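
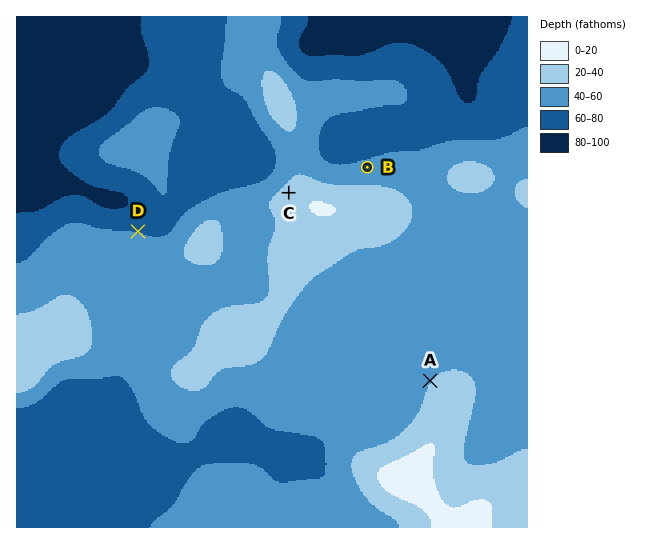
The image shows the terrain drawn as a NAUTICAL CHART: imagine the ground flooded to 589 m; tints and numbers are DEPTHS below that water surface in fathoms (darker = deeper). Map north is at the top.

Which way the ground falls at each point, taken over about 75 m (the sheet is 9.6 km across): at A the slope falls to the NW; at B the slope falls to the N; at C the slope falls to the NW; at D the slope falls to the N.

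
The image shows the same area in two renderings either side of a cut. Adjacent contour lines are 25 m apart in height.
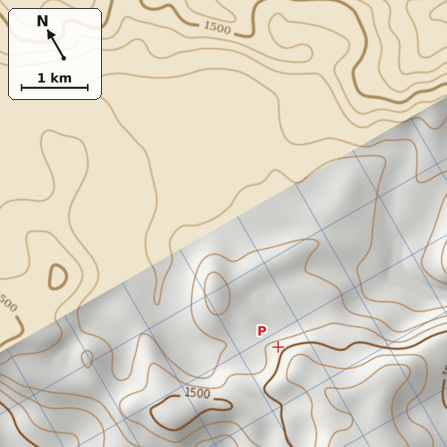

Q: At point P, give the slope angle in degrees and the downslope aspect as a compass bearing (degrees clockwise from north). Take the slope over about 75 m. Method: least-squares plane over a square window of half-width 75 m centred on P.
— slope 7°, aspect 352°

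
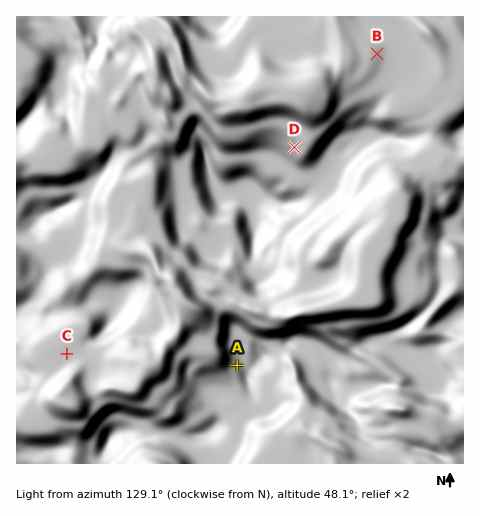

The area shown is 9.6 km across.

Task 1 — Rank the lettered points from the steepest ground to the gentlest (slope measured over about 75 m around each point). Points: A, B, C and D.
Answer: D A B C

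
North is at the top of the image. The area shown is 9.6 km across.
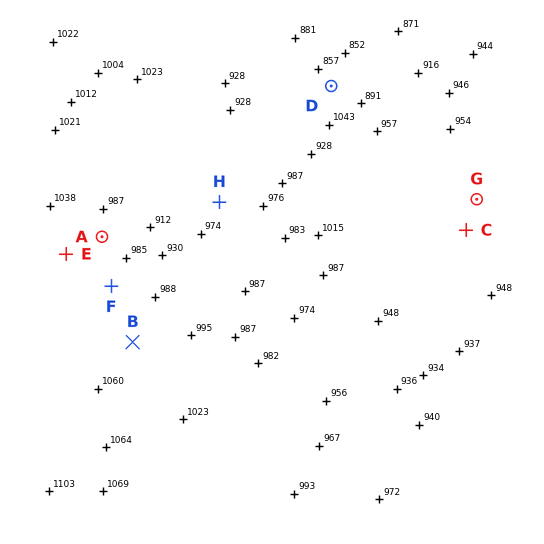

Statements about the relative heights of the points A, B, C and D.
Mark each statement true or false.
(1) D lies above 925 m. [false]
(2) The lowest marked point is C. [false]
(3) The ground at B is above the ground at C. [true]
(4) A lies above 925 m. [true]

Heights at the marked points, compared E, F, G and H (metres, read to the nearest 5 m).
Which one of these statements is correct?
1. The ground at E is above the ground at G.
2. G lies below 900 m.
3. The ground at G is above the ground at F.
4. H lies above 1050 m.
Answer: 1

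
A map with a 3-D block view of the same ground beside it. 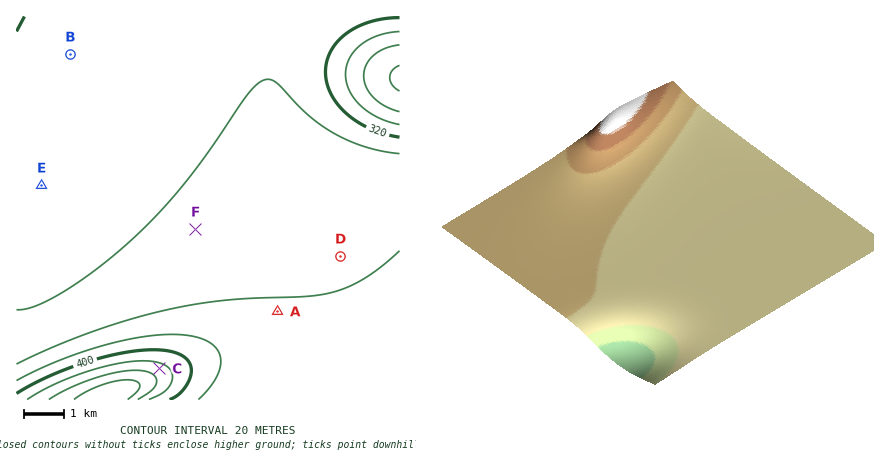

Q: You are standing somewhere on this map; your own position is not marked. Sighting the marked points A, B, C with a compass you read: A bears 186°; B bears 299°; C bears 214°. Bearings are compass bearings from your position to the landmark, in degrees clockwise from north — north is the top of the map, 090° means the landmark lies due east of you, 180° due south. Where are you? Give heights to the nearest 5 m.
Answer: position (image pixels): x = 291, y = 176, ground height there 350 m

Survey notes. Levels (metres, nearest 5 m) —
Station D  355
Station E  330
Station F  345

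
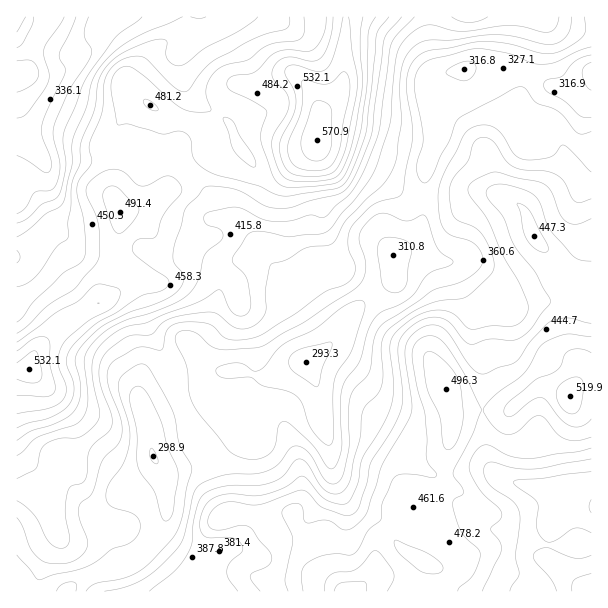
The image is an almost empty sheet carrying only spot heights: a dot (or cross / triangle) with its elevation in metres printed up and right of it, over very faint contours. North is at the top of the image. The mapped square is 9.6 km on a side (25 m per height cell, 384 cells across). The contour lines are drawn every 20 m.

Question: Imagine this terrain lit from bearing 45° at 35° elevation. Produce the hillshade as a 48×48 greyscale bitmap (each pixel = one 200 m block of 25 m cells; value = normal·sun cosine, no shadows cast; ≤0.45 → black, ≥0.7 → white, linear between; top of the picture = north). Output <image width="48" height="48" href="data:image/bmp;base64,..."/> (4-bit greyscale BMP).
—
<image width="48" height="48" href="data:image/bmp;base64,Qk32BAAAAAAAAHYAAAAoAAAAMAAAADAAAAABAAQAAAAAAIAEAAATCwAAEwsAABAAAAAAAAAAAAAAABEREQAiIiIAMzMzAERERABVVVUAZmZmAHd3dwCIiIgAmZmZAKqqqgC7u7sAzMzMAN3d3QDu7u4A////AGd2RHqqmYiIdUVmVVZ6uZmIiIiIiImqh1VVRomZiHd4dVd3VWeamJqZh3eIiJqoZkREVnh3d3d4h3h2VoiZiKuodmiZmamGVjNFeId3d3ZndmZVZ4iZeKqGVXmpqph2ZzRnmpdniHZERERVZ4iZeJh3Z5upmZmHiDVoqpeJmYUiNVZmZ4mqh4d4eKqIiamIiUV4qYiaqYQjaIiHeJvKdmd3eKh4mql3mlZ4mImZmXQ1irupms7ZVWd3eIibu6mIiWZ4h5mImYVHq8uqmt63RWd4iIrMuph3h2eIeJmJqnVYmrupid6lNFeIh4vKhlVWZniYeZiKuVRXiaqYed2ENGeIZoqXQ0RURXiHeIiKtzNXiZmHetxzRWd3VXmFNFVURHdlZ3ebpjRomYh2i9tTRmZ2VYl1RndkRGVEVni9pTV5qYh3i8lCRmZmVYmFRndTRVRFaJvdlEaKmIh3mrcyVmVVRYmFVnYyR1RWir3sc0eamIiImqczZ2VDNYqXd3UyakRpvN7ZVFeZiIiJqqY0d2QhNpuoiHZFmlac3u2nVGiZiIiJqpZWd1ISSLyoiHd4qXm93cqGVWmph3d5qYZndTESad2oiHeImZq8u6h2VXqnZVVoiHd2VCEUi9yYiHd3iZq6mIdmRpqFRDRndmZ2UzNGrNyZqXeImomYd2ZUR5dDMzRmZWd2VFZovdyqqXeJq3iIh1RERVQzM0Z3Zmd2VniJvduZmHeJqneIh2ZVRENERFiYd3dmZomavLmIiGZ4iIiIh3mHZVZmZnmpiHdmZ5mImqh4h1VmeIiIh4qYd4mId4qZiIdmeJl3iZiIdUVmiYd3h4mYmqqpiJqYeId4mphmiYh2VEVomXZ4h3h4qqqZiJmHd3Z5u5dmd3dUNEVpmWZ4dlZoh4mYeIh2ZlV6updmZVUyNEWamHd3ZEVnd5mIiIdUVVWKqXZVVEQyNEjLmIh3ZERXeJmYiHZEVVaJh2VVQ0QzRGvKmXeIUzRoiImYd2Q0VVZ3d1VmVEVDNYu6qWeXMjWKmIiHdkM0REVWdlZ4ZFVDWLy6qWiVE1erqImHVDNDIhE2h3eZZVZnm8u6mYmDFXmqmImFQ1ZSAAFImYmqdWeJvMu6mplyJGiZh4hkV5hAASR6qpmqdmd5vMupmphBI1eId3dleZYhJFeruqqph2Z5zKmImYcyNFZ3ZndmiXQzRWisy6qql2aLypd4qnZEVVZ2ZWZnmGVVVWiszLq7p2ebqYd6u3ZVVVVmVXiZh1ZmVGirzbvMp3iZmHebu3dmVTNVaKuoZVZmQlmrzczcl4iIiIm7qodmVDNGm8uGVWZlInqa3czbh4iIiJqpmndVVTNpvMp2Z4dkJaqa3czKiIiIiJl3mlQ1ZUWKu7mHeZh1asl63cy5d3d3d2ZXiURFZlaKu6mIiZh4rbhq3MuXVFVVVDNFZXZmZVeJqpiIiYiau4ZZzLqGQzIiIiJFZYd3ZWeImZmIiIial2VIu6h2UzIiIzRXiIiHVWeJmZmId4mYdmVHqod2UyIjREV5qg=="/>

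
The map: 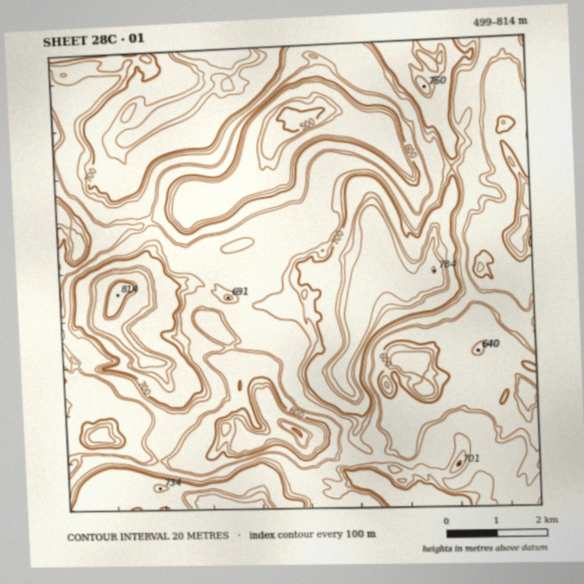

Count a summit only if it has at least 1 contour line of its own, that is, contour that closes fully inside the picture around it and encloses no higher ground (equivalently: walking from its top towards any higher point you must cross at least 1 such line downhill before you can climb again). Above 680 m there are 9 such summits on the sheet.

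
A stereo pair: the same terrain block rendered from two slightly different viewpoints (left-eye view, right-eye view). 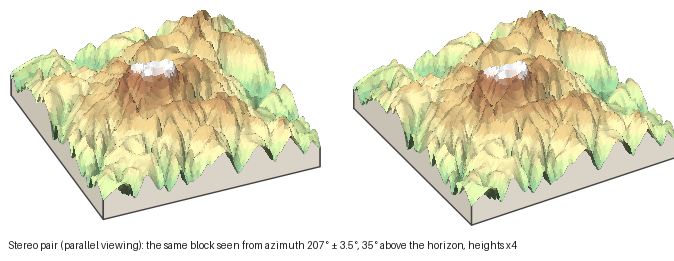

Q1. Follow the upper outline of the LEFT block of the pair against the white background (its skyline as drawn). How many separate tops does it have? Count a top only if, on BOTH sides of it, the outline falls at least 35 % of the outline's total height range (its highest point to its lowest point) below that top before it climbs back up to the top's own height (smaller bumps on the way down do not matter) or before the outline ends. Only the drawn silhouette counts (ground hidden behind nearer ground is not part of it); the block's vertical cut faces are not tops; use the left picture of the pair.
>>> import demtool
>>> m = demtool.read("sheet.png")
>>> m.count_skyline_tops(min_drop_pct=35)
1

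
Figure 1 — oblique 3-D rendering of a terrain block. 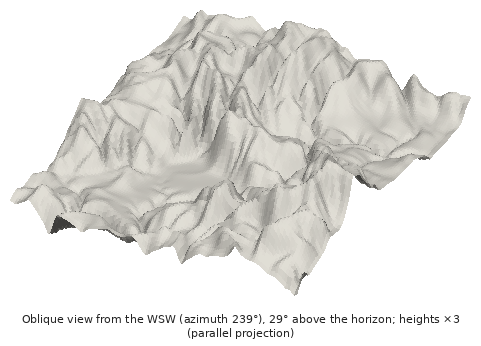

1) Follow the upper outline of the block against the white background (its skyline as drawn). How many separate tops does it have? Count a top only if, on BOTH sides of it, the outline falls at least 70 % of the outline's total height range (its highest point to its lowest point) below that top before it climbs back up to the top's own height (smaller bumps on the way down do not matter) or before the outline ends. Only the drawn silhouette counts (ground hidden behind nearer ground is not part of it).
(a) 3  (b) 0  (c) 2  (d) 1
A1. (b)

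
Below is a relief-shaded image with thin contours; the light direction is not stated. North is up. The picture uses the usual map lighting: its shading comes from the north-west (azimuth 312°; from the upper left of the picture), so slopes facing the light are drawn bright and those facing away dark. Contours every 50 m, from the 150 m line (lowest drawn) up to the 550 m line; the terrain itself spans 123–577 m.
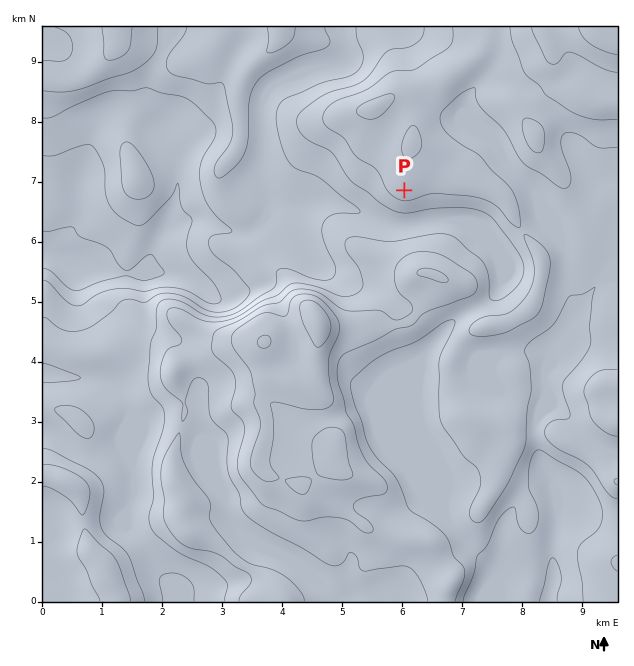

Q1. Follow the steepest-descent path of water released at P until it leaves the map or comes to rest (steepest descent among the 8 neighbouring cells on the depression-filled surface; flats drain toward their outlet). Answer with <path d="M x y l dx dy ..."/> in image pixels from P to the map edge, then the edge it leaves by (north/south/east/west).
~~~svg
<path d="M404 190l0 33-1 2-14 0-1-2-8-1-7-5-3 0-18-9-3 0-2-1-3 0-6-3-7 0-2-2-18 0-6 3-7 0-2 2-27 0 0 7-15 15-6 2-1 1-14 0-1-1-5 0-1-2-3 0-5-3-3 0-1-1-3 0-6-3-21 0-5 3-9 1-10 9-6 12-2 9-1 0-17 17-22 0-2-2-24-1-1-2-6-1-8-8-3-1-3 0-1-2-12 0-2-1-7 0"/>
exit: west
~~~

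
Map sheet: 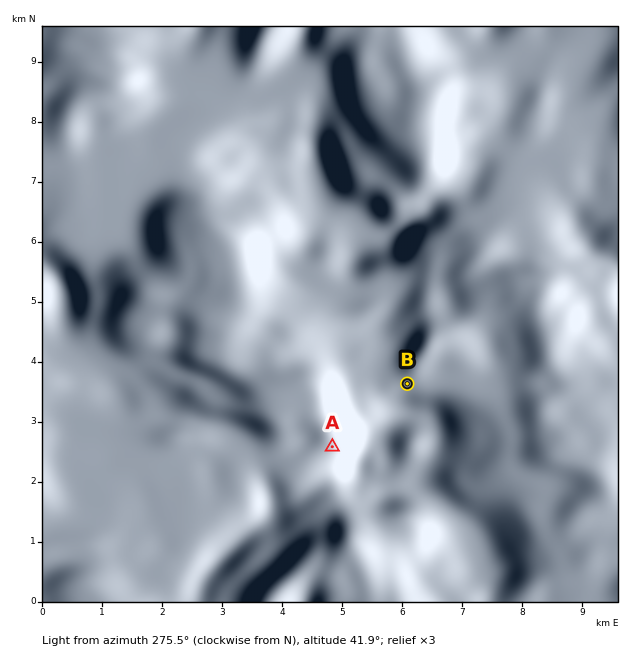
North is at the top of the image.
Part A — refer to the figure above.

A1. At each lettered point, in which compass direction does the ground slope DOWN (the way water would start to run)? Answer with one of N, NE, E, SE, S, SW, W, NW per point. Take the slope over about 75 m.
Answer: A NW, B N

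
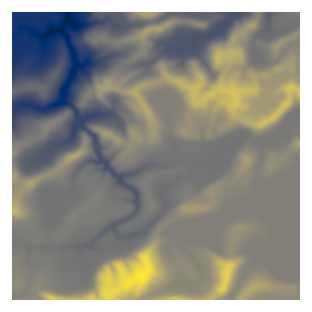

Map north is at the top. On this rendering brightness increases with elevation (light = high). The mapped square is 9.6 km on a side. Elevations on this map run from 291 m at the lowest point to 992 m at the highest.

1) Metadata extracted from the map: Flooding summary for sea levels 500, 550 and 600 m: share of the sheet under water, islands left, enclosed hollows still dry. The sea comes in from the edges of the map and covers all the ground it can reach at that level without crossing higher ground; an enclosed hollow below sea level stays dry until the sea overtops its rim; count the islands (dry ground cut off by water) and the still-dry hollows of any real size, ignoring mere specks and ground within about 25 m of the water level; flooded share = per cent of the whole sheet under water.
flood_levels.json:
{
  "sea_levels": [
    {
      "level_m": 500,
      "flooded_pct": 11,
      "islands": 0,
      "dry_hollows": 0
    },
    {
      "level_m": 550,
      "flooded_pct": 16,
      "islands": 0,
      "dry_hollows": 0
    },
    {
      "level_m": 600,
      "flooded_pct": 24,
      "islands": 0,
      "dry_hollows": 0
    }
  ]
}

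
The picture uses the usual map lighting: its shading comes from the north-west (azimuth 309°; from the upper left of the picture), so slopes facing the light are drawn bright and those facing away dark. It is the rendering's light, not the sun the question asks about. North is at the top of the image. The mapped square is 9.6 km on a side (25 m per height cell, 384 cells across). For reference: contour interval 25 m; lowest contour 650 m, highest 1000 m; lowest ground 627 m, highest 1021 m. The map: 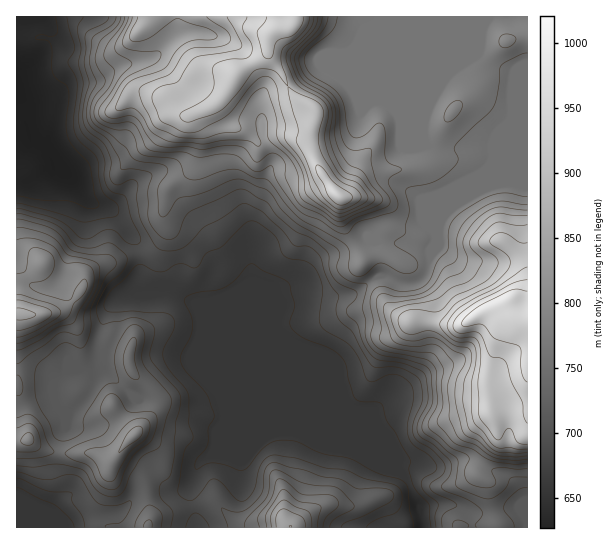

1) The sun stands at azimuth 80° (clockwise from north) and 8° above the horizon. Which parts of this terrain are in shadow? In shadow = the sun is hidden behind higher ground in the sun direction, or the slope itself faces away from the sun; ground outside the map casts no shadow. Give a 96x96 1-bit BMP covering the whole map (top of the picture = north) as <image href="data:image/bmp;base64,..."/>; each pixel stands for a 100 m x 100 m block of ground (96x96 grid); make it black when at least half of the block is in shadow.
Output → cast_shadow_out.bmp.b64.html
<image width="96" height="96" href="data:image/bmp;base64,Qk2+BAAAAAAAAD4AAAAoAAAAYAAAAGAAAAABAAEAAAAAAIAEAAATCwAAEwsAAAIAAAAAAAAA////AAAAAAAACAYAAP/AAAAfgAAAAAAAAH+AAAAfAAAAAAAAAD+AAAAPAAAAAAAAAD+AAAAOAAAAAAAAAD+AAAAeAAAAAAAAAD+AAAAeAAAADgAAAD+AAAA+AAAAPwAAAD+AAAA8AAAAPwAAAD+AAAAwAAAAPwAAAB8AAAAD8AAAPwAAAB8AAAAH8AAADwAAAA4AAAA/8AAAAAAAAAAAAAH/8cAAAAAAAAAAAAP//+AAAAAAAAAAAAf//8AAAAAAAAAAAAf//8AAAAAAAAAAAA///8AAAAAAAAAAAB///4AAAAAAAAAAAB///4AAAAAAAAAAAB///wAAAAAAAAAAAB///wAAAAAAAAAAAB///gAAAAAAAAAAAB///gAAAYAAAAAAAB///gAAAAAAAAAAAB///gAAAAAAAAAAAA///gAAAAAAAAAAAA///gAAAAAAAAAAAAf//gAAABgAAAAAAAf//gAAADgAAAAAAAP//wAAADAAAAAAAcH//wAAADAAAAAAD+Af/wAAADAAAAAAP/AH/wAAABAAAAAAf/gH/wAAAAAAAAAA//AP/wAAAAAAAAAA//8P5wAAAAAAAAAAf/+P4wAAAAAAAAAAP/+H4AAAAAAAAAAAH/8D4AAAAAAAAAAAD/8B4AAAAAAAAAAAC/wB4AAAAAAAAAAAA/gAwAAAAAAAAAAAA/AAAAAAAAAAAAAAA/AAAAAAAAAAAAAAAOAAAAAAAAAAAAAB8AAOAAAAAAAAAAAD+AAHAAAAAAAAAAAD8AAHAAAAAAAAAAAD8AACAAAAAAAAAAAB8AAAAAAAAAAAAAAA4AAAAAAAAAAAAAAA5AAA/AAAAAAAAAABwAAB/gAAAAAAAAABwAAA/AAAAAPAAAADgAAA/AAAAAfAAAPH8AAAOAAAAAfAAB//8AAAAAAAAA/AAD//8AAAAAAAAA+AAH//8AAAAAAAAA+AAH//8AAAAAAAABwAAH//8AAAAAAAAAAAAH//8AAAAAAAA4AAAH//4AAAAAAAD8AAAH//4AAAAAAAH8AAAH//wAAAAAAAH8AAAD//gAAAAAAAH8AAABf/gAAAAAAAH+AAADP/AAAAAAAAH+AAADP+AAAAAAAAP+AAADP+AAAAAAAAf+YAABH8AAAAAAAA/+8AAAH4AAAAAAAD///AAAHwAAAAAAAP///AAAHgAAAAAAA////AAAHAAAAAAAB//5/AAAHAAAAAAAA//4/AAAPgAAAAAAA//4fAAAPgAAAAAAA//4OAAAPAAAAAAAAf/+EAAAPAAAAAAAAP/+AAAAHAAAAAAAAH//AAAAHAAAAAAAAB//AAAAHAAAAAAAAB//gAAAHAAAAAAAAD//gAAACAAAAAAAAH/wAAAAAAAAAAAAAH/wAAAAAAAAAAAAAH/wAAAAAAAAAAAAAH/wAAAAAAAAAAAAAH/wAAABgAAAAAAAAH//AAADwAAAAAAAAD//gAA/gAAAAAAAAB//wAB+AAAAAAAAAA//wAA+AAAAAAAAAA5/4AAAAAAAAAAAAAQH4AAAAAAAAAAAA="/>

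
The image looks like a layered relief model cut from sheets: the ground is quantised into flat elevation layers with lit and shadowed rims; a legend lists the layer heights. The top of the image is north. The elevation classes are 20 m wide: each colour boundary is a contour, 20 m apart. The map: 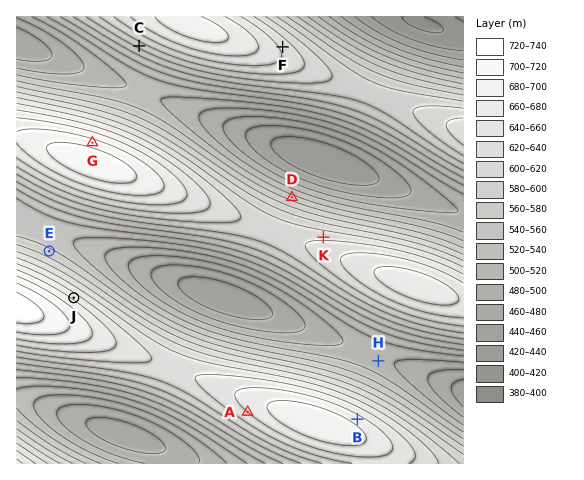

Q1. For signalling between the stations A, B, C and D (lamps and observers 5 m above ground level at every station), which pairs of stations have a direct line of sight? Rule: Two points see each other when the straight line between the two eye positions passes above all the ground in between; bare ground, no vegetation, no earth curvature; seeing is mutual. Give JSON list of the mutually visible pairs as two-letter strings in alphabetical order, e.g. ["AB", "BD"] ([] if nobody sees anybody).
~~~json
["BC", "CD"]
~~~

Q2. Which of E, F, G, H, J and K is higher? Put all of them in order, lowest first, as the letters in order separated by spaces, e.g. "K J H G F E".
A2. H E K F J G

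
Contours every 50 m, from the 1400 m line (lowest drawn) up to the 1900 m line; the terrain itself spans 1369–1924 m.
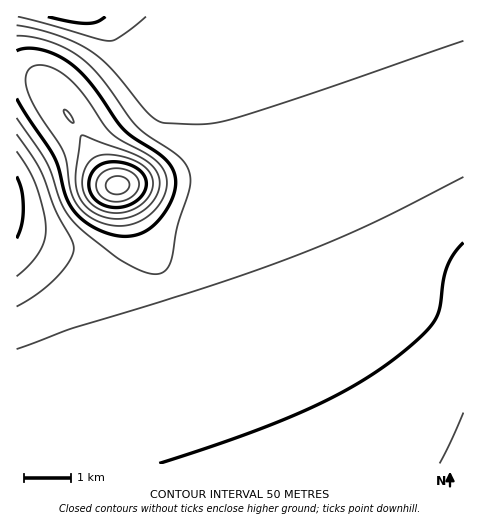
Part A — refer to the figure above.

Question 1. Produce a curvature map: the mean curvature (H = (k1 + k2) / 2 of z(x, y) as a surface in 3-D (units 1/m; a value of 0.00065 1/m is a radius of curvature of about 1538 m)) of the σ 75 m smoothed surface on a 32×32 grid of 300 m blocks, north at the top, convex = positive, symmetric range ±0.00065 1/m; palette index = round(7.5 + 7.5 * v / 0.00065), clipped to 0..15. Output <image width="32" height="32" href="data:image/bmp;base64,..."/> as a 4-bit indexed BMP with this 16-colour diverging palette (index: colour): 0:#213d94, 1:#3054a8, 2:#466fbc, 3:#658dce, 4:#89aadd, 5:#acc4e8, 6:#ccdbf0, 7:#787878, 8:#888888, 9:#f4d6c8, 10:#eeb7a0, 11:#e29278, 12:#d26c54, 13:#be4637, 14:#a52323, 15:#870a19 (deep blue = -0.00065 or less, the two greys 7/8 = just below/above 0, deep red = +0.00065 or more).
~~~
<image width="32" height="32" href="data:image/bmp;base64,Qk12AgAAAAAAAHYAAAAoAAAAIAAAACAAAAABAAQAAAAAAAACAAATCwAAEwsAABAAAAAAAAAAlD0hAKhUMAC8b0YAzo1lAN2qiQDoxKwA8NvMAHh4eACIiIgAyNb0AKC37gB4kuIAVGzSADdGvgAjI6UAGQqHAHd3d3d3d3d3d3d3d3d3d3d3d3d3d3d3d3d3d3d3d3d3d3d3d3d3d3d3d3d3d3d3d3d3d3d3d3d3d3d3d3d3d3d3d3d3d3d3d3d3d3d3d3d3d3d3d3d3d3d3d3d3d3d3d4d3d3d3d3d3d3d3d3d3d3eIh3d3d3d3d3d3d3d3d3d3iIh3d3d3d3d3d3d3d3d3d4iIiHd3d3d3d3d3d3d3d3eIiIh3d3d3d3d3d3d3d3d3iIiIh3d3d3d3d3d3d3d3d3iIiId3d3d3d3d3d3d3d3d3iIh3d3d3d3d3d3d3d3d3d3d3d3iHd3d3d3d3d3d3d3d3Zmd3d3d3d3d3d3d3d3d3ZVZmZnd3d3d3d3d3d3d3d2Z3iHZmZ3d3d3d3d3d3d3Znm8yodmd3d3d3d3d3d3dlaK7//JZnd3d3d3d3d3d3Vmec//2Xd3d3d3d3d3d3d2Z3iaqph3d3d3d3d3d3d3d3iIh3ZlZ3d3d3d3d3d3d3eJmYdlVWd3d3d3d3d3d3d4mqqYdlZ3d3d3d3d3d3d3eZqpmHZnd3d3d3d3d3d3d3mqqYdmd3d3d3d3d3d3d3d6qpmHZnh3d3d3d3d3d3d3eqqYd2eIiHd3d3d3d3d3d3qpmHZ4iIiHd3d3d3d3d3d6mYd3iIiIiHd3d3d3d3d3eYh3aIiIiIh3d3d3d3d3d3"/>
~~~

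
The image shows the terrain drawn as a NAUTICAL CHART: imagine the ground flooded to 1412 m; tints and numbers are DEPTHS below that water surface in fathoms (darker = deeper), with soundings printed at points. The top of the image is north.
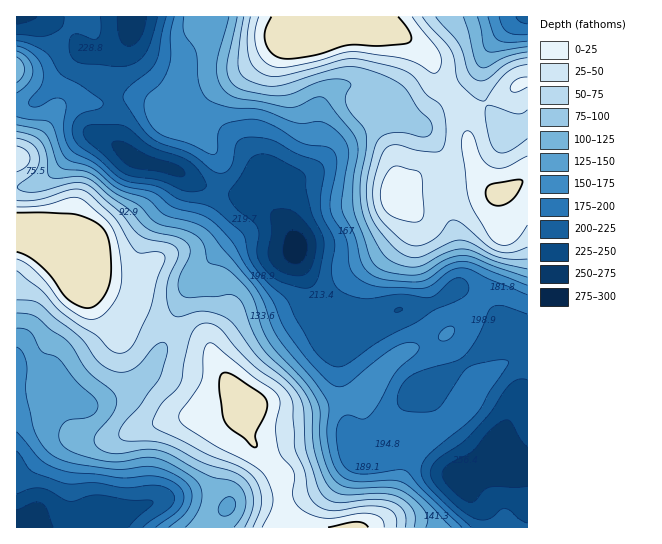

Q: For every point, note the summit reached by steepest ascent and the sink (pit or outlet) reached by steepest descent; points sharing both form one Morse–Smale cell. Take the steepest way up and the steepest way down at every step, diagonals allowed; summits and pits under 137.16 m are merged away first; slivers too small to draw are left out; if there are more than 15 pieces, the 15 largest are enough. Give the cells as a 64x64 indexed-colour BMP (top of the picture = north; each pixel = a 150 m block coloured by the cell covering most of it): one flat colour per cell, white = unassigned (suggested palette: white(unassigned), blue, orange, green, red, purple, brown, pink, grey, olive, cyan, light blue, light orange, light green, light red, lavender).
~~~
<image width="64" height="64" href="data:image/bmp;base64,Qk12CAAAAAAAAHYAAAAoAAAAQAAAAEAAAAABAAQAAAAAAAAIAAATCwAAEwsAABAAAAAAAAAA////ALR3HwAOf/8ALKAsACgn1gC9Z5QAS1aMAMJ34wB/f38AIr28AM++FwDox64AeLv/AIrfmACWmP8A1bDFAERERESIiIiIiIiIiIREREREIiIiIiIiIiIiIiIiIiIiRERERESIiIiIiIiIhEREREIiIiIiIiIiIiIiIiIiIiJERERERERESIiIiIhEREREQiIiIiIiIiIiIiIiIiIiIkRERERERERERIiERERERERCIiIiIiIiIiIiIiIiIiIiREREREREREREREREREREREIiIiIiIiIiIiIiIiIiIiJEREREREREREREREREREREQiIiIiIiIiIiIiIiIiIiIkRERERERERERERERERERERCIiIiIiIiIiIiIiIiIiIiRERERERERERERERERERERCIiIiIiIiIiIiJVVVUiIiVERERERERERERERERERERCIiIiIiIiIiIiVVVVVVVVVUREREREREREREREREREREIiIiIiIlVVIlVVVVVVVVVVREREREREREREREREREREIiIiIiIiVVVVVVVVVVVVVVVEREREREREREREREREREIiIiIiIiJVVVVVVVVVVVVVVUREREREREREREREREREQiIiIiIiIlVVVVVVVVVVVVVVRERERERERERERERERERCIiIiIiIiVVVVVVVVVVVVVVVmZEREREREREREREREREIiIiIiIiVVVVVVVVVVVVVVVWZmZERmREREREREREREQiIiIiIiJVVVVVVVVVVVVVVVZmZmZmZmZEREREREREQiIiIiIiIlVVVVVVVVVVVVVVVmZmZmZmZmREREREREQiIiIiIiIiVVVVVVVVVVVVVVVWZmZmZmZmZmREREREQiIiIiIiIiJVVVVVVVVVVVVVVVZmZmZmZmZmZkRERERCIiIiIiIiIlVVVVVVVVVVVVVVVmZmZmZmZmZmRERERCIiIiIiIiIlVVVVVVVVVVVVVVVWZmZmZmZmZmZkREREIiIiIiIiIiVVVVVVVVVVVVVVVVZmZmZmZmZmZmREREIiIiIiIiIiJVVVVVVVVVVVVVVVVmZmZmZmZmZmZkREIiIiIiIiIiIRFVVVVVVVVVVVVVVWZmZmZmZmZmZmRCIiIiIiIiIiIhERVVVVVVVVVVVVERZmZmZmZmZmZmMyIiIiIiIiIiIhERERVVVVVVVVVVERFmZmZmZmZmZjMzIiIiIiIiIiIiEREREVVVVVVVVVUREWZmZmZmZmYzMzMiIiIiIiIiIiIRERERERVVVVVVURERZmZmZmZmYzMzMzIiIiIiIiIiIREREREREREVVVURERFmZmZmZmMzMzMzMiIiIiIiIiIhERERERERERFVEREREWZmZmZjMzMzMzMzIiIiIiIiIiERERERERERERERERERZmZmZjMzMzMzMzMyIiIiIiIiERERERERERERERERERFmZmZmMzMzMzMzMzIiIiIiIiIREREREREREREREREREWZmZmYzMzMzMzMzMyIiIiIiIRERERERERERERERERERZmZmYzMzMzMzMzMzMiIiIiIhERERERERERERERERERFmZjMzMzMzMzMzMzMzMiIiIiEREREREREREREREREREWZjMzMzMzMzMzMzMzMzIiIiIRERERERERERERERERERMzMzMzMzMzMzMzMzMzMyIiIREREREREREREREREREREzMzMzMzMzMzMzMzMzMzMyIxERERERERERERERERERETMzMzMzMzMzMzMzMzMzMzMzERERERERERERERERERERMzMzMzMzMzMzMzMzMzMzMzMREREREREREREREREREREzMzMzMzMzMzMzMzMzMzMzMxERERERERERERERERERETMzMzMzMzMzMzMzMxERETMzERERERERERERERERF3cRMzMzMzMzMzMzMzMRERERMzMRERERERERERERERF3d3EzMzMzMzMzMzMzEREREREzMREREREREREREREREXd3dzMzMzMzMzMzMREREREREREREREREREREREREREXd3d3MzMzMzMzMxERERERERERERERERERERERERERERd3d3czMzMzMzMxERERERERERERERERERERERERERERF3d3dzMzMzMzMxEREREREREREREREREREREREREREREXd3d3MzMzMzMzEREREREREREREREREREREREREREREXd3d3czMzMzMzMxERERERERERERERERERERERERERERd3d3dzMzMzMzMzERERERERERERERERERERERERERERF3d3d3MzMzMzMzERERERERERERERERERERERERERERF3d3d3czMzMzMzMREREREREREREREREREREREREREREXd3d3dzMzMzMzMxEREREREREREREREREREREREREREXd3d3d3MzMzMzMzEREREREREREREREREREREREREREXd3d3d3czMzMzMzERERERERERERERERERERERERERERd3d3d3dzMzMzMzMRERERERERERERERERERERERERERd3d3d3d3MzMzMzMzERERERERERERERERERERERERERF3d3d3d3czMzMzMzMxERERERERERERERERERERERERF3d3d3d3dzMzMzMzMzERERERERERERERERERERERERF3d3d3d3d3MzMzMzMzMxERERERERERERERERERERERd3d3d3d3d3czMzMzMzMzERERERERERERERERERERF3d3d3d3d3d3dzMzMzMzMzMRERERERERERERERERd3d3d3d3d3d3d3d3"/>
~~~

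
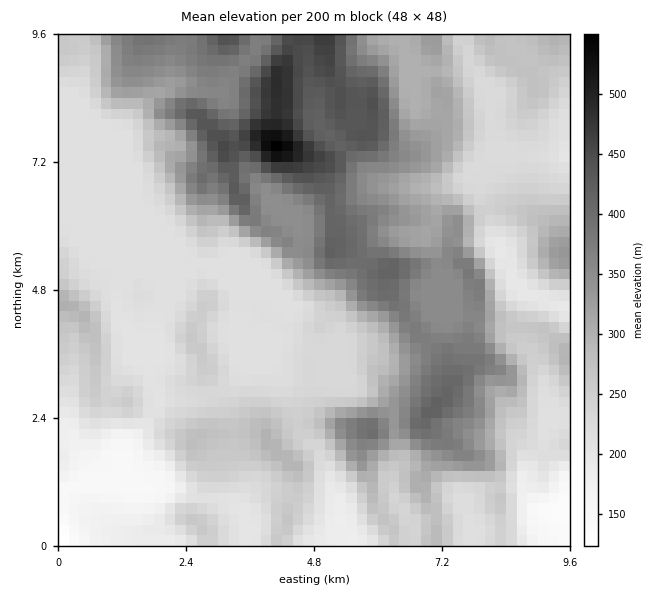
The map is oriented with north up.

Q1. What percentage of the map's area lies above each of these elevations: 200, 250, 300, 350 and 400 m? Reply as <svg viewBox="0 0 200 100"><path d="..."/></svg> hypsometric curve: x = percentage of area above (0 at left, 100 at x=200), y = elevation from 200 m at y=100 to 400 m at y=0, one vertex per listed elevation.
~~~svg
<svg viewBox="0 0 200 100"><path d="M183 100l-73-25-37-25-24-25-28-25"/></svg>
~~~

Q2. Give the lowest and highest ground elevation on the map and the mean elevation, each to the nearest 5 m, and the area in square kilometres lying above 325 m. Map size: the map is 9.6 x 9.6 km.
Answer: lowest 120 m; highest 555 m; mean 285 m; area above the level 27.7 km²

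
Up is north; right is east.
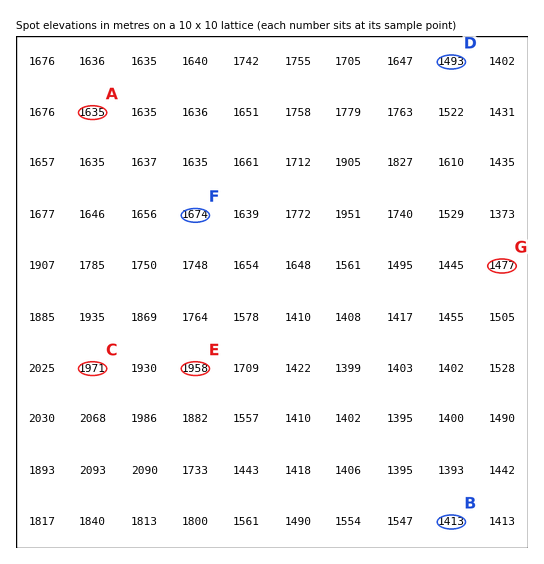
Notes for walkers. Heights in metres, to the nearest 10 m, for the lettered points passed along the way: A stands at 1640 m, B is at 1410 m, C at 1970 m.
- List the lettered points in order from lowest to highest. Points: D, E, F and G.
G D F E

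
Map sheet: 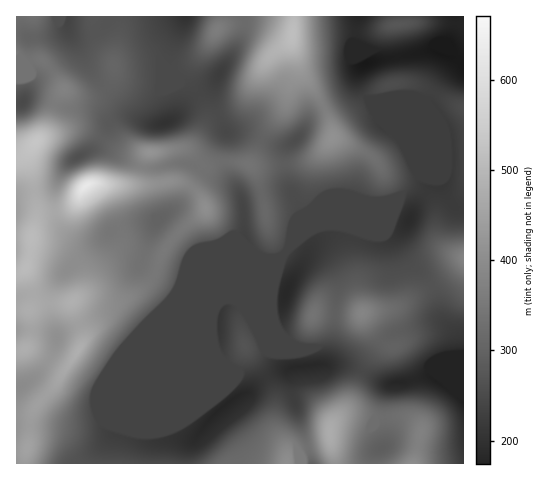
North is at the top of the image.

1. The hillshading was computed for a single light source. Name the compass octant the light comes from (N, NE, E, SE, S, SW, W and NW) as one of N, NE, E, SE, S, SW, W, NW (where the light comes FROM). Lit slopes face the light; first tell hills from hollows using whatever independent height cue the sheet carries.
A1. SE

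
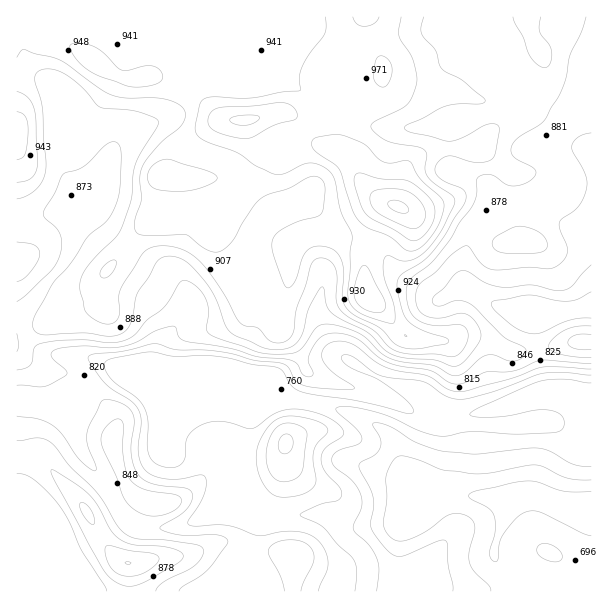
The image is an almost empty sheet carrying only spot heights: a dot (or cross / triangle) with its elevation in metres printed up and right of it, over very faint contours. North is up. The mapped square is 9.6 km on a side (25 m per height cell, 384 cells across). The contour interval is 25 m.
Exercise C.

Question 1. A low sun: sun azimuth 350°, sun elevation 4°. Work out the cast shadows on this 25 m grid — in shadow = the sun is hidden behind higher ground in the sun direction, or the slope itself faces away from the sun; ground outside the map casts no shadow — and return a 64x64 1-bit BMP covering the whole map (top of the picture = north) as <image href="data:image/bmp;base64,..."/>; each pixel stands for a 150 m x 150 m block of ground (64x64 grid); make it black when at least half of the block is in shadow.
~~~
<image width="64" height="64" href="data:image/bmp;base64,Qk0+AgAAAAAAAD4AAAAoAAAAQAAAAEAAAAABAAEAAAAAAAACAAATCwAAEwsAAAIAAAAAAAAA////AAAAAAAAP/wAAAAAAAB//ACAAAAAAH/8AIAAAAAAAHwAAAAAAAAAAAAAAAgAAAAAAAAQGAAAAeAAAD4cAAAH8AAAP/wADA/4B4B//gMcBPgPwH///zgACA/Af///8AAAD4D////gAAAAAP///wAAAAAB////AAAAAD////MAAAAAf///8QAAAAB////zAAQAADP//+cAAAAgB////wAAAP+f////AAID//////8ADw///////8B/n///////z////8f////f////n////5//////////P///////+D8///////5wAD//h+P/wAAAD/+AAP/GAGAAA+AAP88D/AAAeAGPn4f+wAB8AYA/z//gCPwBwD///+AZ/ADgf//w4Av4APB///AgA/gA8P/n8AAD+AHw/+fgAAPwAOH/4AAAA8AAAf/gAAAAAAAD/+AAYAAAAAPz4ADgAPgAAYDwAOAA/g8AACgA8AH+H+AADYDgAIAP8AAdAOAAAAPwADwAAAAB4fAD+AAAAAP44AAAAAAAB/wAAAHAADwH/gAAAeEAfwP+APAA4QB/gA4A8AAAAP/AAADwAAAD/8AAAAAAAA//gAAwAAAAH+MAADAAAAA/wAAAAAAAAD8AAAAAAAAAPAAAAAAAAAAAAAAAAAAAAAAAAAAAAAAAAAAAAAAAAAAAAAAAAAAAAA=="/>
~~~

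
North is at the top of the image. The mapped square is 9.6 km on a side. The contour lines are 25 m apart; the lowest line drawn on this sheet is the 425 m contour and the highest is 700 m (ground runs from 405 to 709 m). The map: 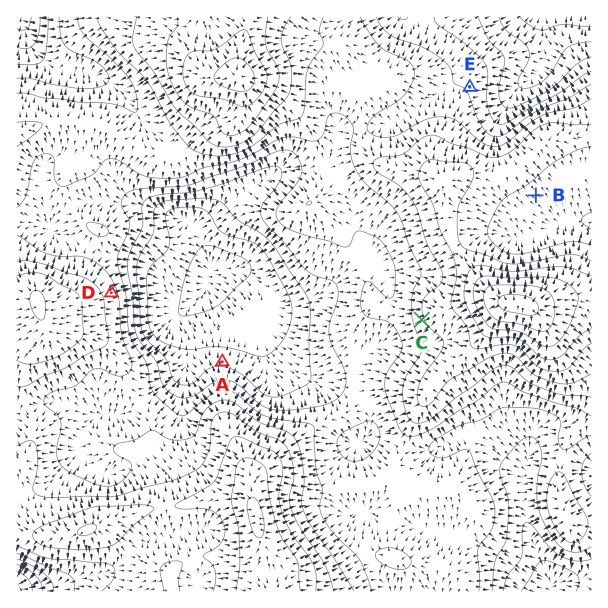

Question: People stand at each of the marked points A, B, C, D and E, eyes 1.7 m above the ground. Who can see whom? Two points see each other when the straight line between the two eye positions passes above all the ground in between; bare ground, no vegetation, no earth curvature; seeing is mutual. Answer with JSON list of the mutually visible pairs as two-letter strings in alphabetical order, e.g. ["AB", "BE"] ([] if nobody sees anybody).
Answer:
["AC", "AD", "CD"]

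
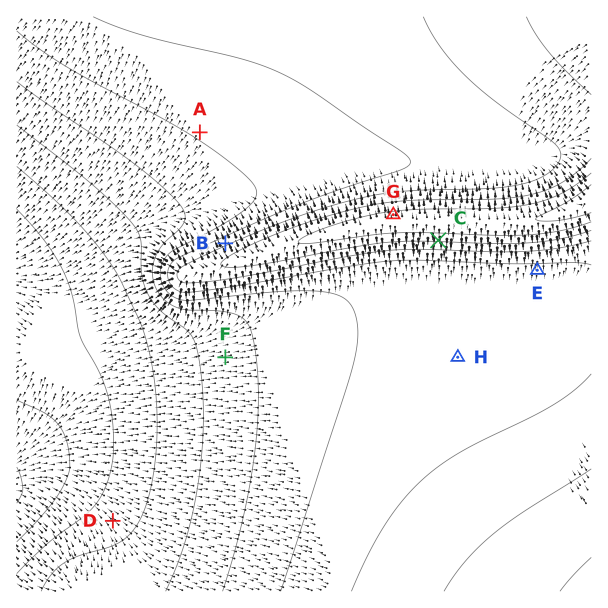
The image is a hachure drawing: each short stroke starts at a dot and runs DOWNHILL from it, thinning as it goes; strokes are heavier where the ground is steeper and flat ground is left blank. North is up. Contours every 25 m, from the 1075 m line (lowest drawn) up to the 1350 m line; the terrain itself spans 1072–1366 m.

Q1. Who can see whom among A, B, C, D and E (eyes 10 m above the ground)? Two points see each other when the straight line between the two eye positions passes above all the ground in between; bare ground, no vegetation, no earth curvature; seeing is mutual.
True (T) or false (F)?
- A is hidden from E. T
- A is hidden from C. T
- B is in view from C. F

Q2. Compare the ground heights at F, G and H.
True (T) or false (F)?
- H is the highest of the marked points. F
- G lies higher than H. T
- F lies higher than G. F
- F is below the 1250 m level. T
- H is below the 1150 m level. F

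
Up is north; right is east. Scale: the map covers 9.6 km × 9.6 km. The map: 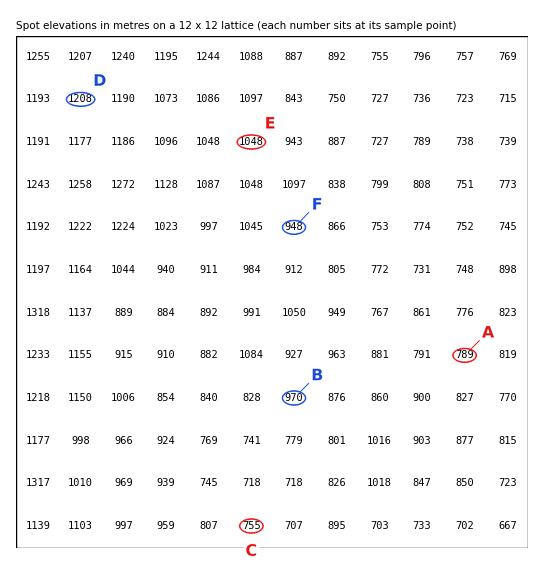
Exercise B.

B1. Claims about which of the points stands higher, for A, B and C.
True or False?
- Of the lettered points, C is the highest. False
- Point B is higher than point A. True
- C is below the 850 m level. True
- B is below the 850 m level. False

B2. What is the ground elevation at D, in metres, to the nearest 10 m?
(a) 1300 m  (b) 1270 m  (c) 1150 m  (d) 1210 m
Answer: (d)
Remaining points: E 1050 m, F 950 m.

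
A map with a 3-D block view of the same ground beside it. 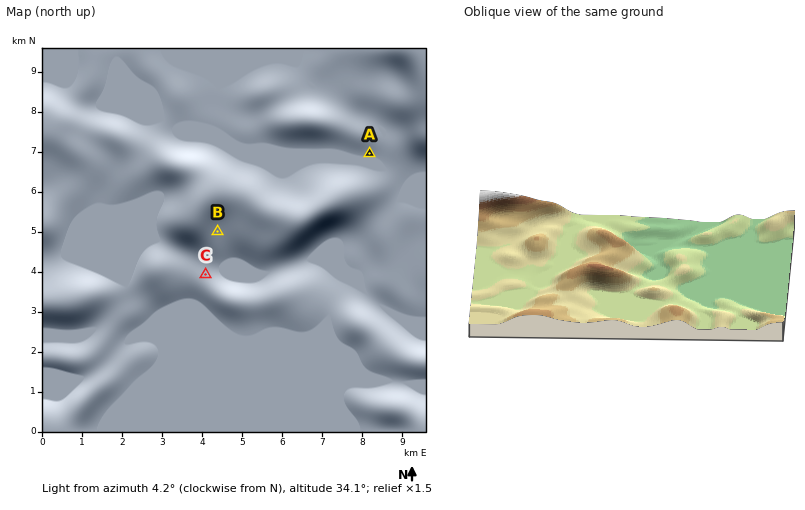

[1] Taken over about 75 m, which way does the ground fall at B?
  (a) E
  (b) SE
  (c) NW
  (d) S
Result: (b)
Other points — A S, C NE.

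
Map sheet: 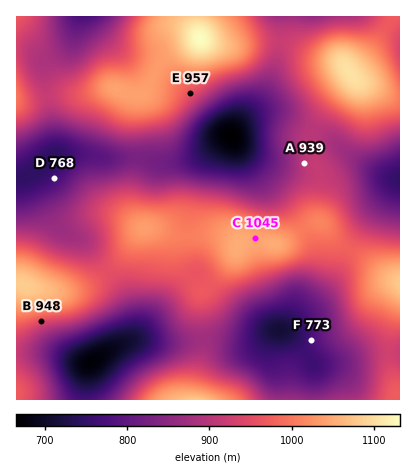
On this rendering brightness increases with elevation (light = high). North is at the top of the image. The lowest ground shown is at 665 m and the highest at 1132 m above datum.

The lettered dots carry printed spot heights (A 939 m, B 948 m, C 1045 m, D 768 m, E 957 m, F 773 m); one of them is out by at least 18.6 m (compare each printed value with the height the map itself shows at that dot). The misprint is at A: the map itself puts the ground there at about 902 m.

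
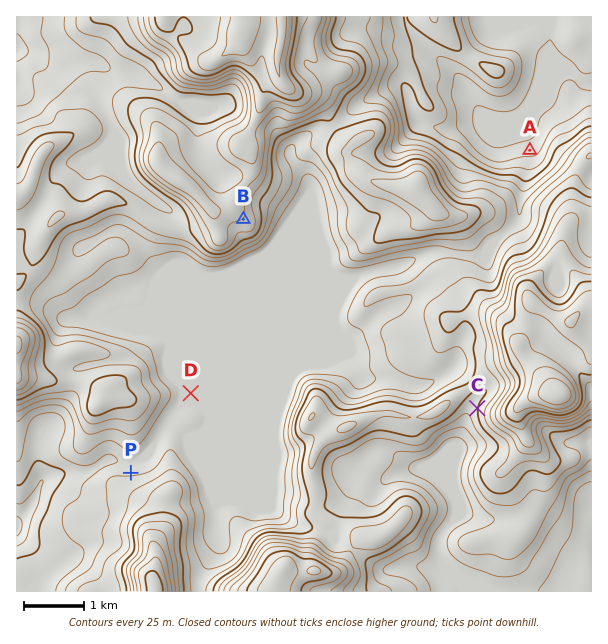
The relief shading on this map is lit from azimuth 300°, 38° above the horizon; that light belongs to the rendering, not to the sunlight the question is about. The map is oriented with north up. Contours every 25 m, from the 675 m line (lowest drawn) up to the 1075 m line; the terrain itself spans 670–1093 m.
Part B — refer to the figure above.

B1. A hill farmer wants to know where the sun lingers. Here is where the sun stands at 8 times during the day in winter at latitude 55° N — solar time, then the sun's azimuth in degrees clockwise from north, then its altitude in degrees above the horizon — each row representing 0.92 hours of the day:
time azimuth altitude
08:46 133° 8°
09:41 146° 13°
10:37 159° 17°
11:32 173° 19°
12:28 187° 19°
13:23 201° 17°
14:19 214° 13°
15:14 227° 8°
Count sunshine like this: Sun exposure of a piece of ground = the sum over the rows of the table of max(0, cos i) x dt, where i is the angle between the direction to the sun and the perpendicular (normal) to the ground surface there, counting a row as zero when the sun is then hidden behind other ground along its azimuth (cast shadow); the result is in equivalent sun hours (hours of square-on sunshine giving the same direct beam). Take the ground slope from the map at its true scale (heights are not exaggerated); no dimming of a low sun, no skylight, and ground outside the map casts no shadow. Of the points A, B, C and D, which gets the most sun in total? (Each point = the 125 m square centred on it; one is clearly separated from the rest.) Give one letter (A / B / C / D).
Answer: B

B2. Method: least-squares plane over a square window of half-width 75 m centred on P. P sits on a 7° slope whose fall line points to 354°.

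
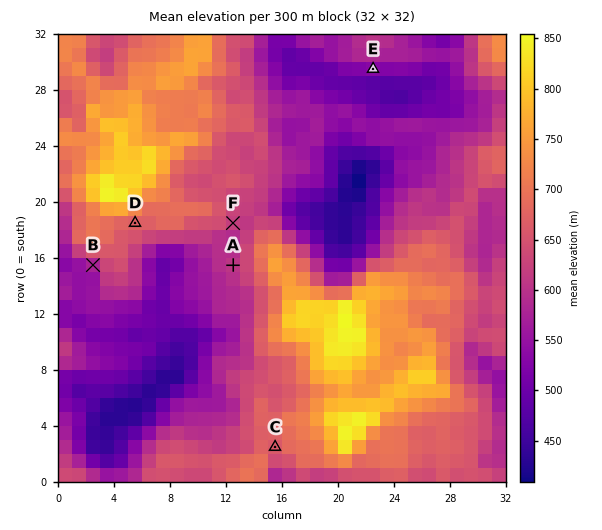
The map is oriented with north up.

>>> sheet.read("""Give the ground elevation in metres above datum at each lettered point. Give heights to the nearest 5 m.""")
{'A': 605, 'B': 570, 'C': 650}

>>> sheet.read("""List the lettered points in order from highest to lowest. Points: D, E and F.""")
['D', 'F', 'E']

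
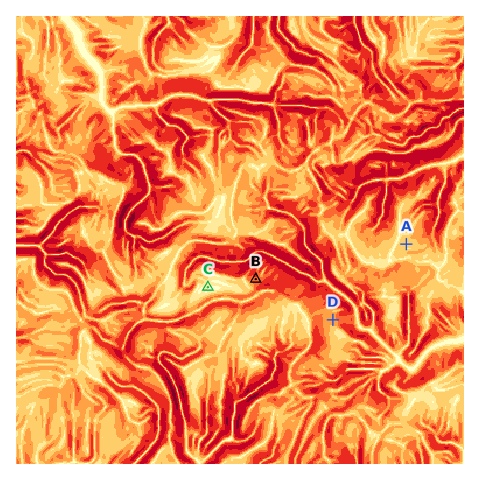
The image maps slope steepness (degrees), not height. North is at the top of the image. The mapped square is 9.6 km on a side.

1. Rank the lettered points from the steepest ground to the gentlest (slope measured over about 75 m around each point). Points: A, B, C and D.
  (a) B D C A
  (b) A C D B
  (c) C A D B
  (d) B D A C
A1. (d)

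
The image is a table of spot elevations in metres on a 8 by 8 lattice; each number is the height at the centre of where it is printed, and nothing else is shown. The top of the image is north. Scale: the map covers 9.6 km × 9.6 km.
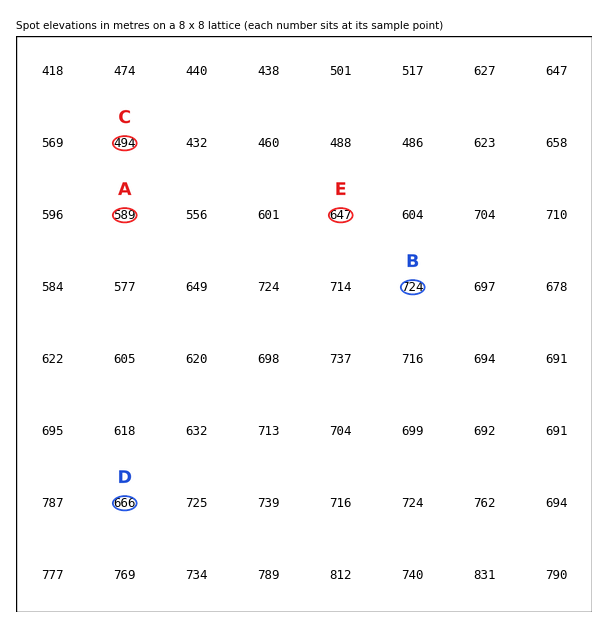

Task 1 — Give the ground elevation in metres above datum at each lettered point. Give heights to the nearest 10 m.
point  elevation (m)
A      590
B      720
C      490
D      670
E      650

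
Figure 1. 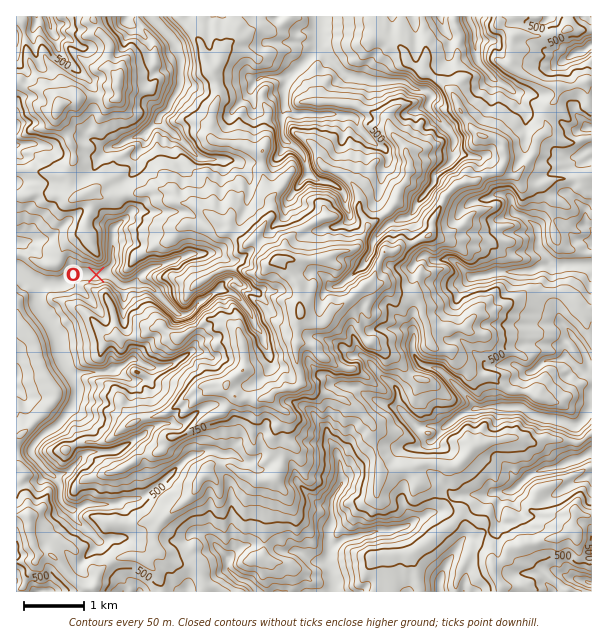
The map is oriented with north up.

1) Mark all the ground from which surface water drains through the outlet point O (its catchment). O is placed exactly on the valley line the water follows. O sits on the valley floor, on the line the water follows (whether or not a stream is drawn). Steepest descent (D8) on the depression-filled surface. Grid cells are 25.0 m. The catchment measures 7.283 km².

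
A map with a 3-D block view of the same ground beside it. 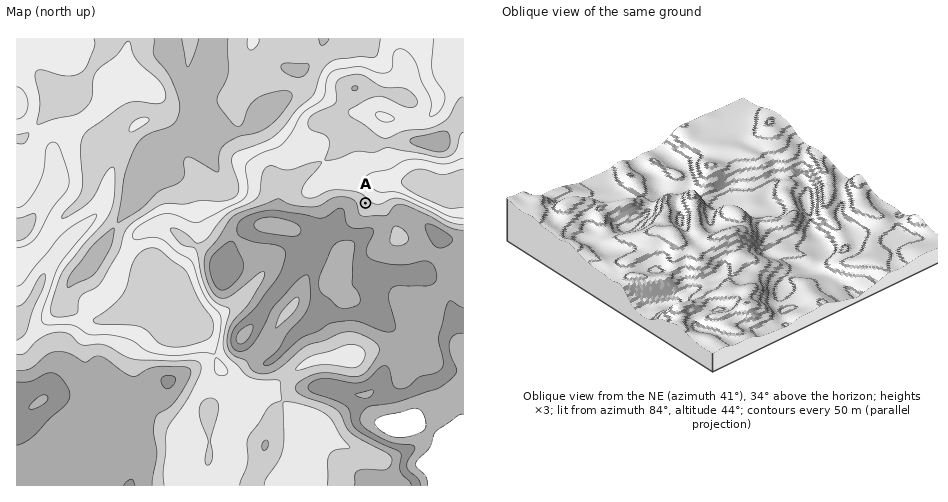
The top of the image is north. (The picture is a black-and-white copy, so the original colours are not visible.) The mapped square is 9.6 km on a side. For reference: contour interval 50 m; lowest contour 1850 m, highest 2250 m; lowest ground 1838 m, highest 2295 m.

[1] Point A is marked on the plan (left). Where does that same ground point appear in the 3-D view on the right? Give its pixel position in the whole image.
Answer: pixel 689 275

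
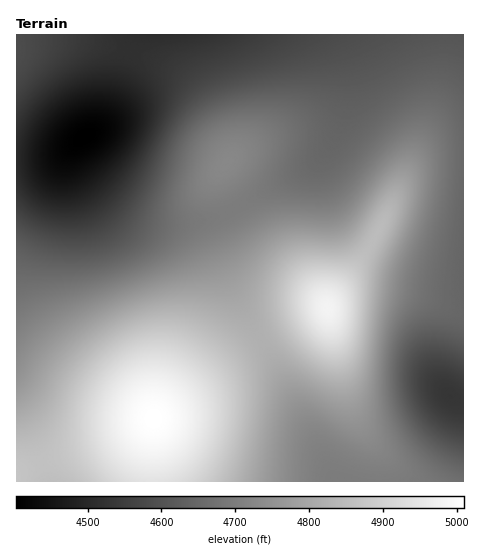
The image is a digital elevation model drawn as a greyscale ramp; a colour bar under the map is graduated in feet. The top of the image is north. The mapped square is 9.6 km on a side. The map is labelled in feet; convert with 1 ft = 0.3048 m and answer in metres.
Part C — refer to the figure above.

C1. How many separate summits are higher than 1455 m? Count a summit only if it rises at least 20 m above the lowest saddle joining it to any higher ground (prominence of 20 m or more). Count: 2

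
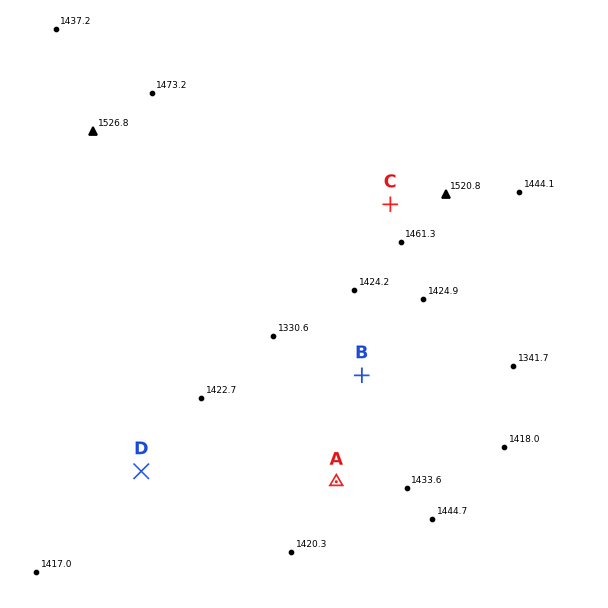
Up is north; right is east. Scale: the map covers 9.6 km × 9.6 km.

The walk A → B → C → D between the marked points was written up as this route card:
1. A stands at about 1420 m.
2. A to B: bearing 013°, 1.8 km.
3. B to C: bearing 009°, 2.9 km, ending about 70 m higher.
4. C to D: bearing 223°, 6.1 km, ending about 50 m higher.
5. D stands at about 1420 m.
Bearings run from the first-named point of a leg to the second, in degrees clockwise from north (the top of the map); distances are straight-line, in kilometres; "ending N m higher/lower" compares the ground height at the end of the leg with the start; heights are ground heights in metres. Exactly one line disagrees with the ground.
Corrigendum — Line 4: it should read "ending about 50 m lower".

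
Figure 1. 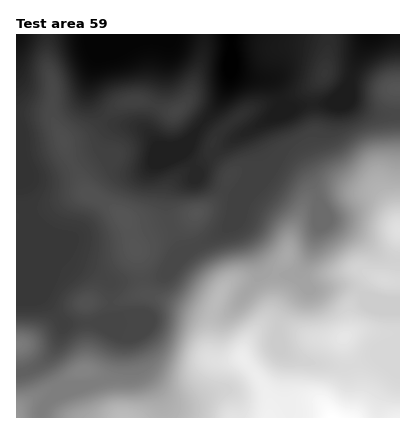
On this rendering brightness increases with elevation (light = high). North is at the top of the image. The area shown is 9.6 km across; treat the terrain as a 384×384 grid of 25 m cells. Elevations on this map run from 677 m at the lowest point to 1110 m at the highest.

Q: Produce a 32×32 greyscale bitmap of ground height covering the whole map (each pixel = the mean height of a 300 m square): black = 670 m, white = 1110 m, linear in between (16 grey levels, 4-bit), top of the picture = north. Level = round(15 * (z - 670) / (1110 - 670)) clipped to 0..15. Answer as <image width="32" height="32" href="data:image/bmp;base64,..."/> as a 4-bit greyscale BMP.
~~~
<image width="32" height="32" href="data:image/bmp;base64,Qk12AgAAAAAAAHYAAAAoAAAAIAAAACAAAAABAAQAAAAAAAACAAATCwAAEwsAABAAAAAAAAAAAAAAABEREQAiIiIAMzMzAERERABVVVUAZmZmAHd3dwCIiIgAmZmZAKqqqgC7u7sAzMzMAN3d3QDu7u4A////AJiImaq7uqu8zd7u7u//7u6IiIiZqqqrvM3d7u7u7u7dd4iIiIiJq8zM3e7u7u3d3WZ3iId3eJvM3d7t3d3d3d1mZnh3d3eKzd3u3czd3d3ddlVmZlVmis3d7tzM3d3d3XZUVVVEVXm8zN3czd3d3d1lVEREREVoq7vNzMzd3d3dREREREREaKu7u8zMzM3czERERVVVVWeau6q7u6vMzMxEREVURVVWiruqq6qqvMzMREREREVVVXirqqqqqrzN3URERERVVUVXiZmaqqq8zMxEREREVVVUVWd4iamZq8zMRERERFVVVURFVnipiJq7zURERERVVVVVREVnmHd5q81ERERFVVVVVUREVnh2eJvNREREVVVVRVVUREVndnirvDNEVVVURERERERFVneJqrszRFVURDMzM0RERFZniaqqM0RVREMyMzM0RERFZniaqjNEVEREMiIjNERERFVniZk0RVRERDIiIzMzREREVXiINEVUREMyMyIzMzNERERWZjRFREQzM0QyMzIiM0Q0RFU0REM0REREQyIzIiIzIjRFNEQzM0REREMhIiIiIiIkVTNEMiIzMzMzIRESIjMiJFUjRDEREiIiMxABESIzMiNFI0MhERERESIQARIiMzIiMyMzERERERESEAEiIiMyESISMhEREREREhARIiIjMhER"/>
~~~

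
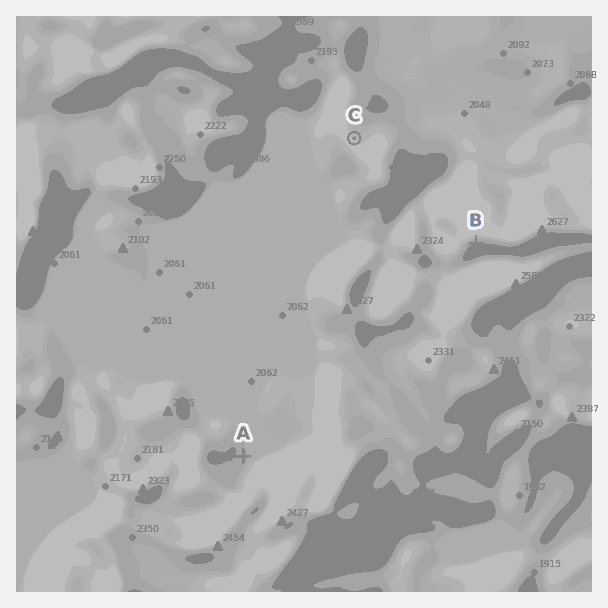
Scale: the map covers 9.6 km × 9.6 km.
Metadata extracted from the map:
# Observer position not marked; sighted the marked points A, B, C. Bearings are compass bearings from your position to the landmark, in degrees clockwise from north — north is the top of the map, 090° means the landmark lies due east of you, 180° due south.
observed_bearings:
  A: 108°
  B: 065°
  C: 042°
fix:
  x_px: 108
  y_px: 413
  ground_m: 2140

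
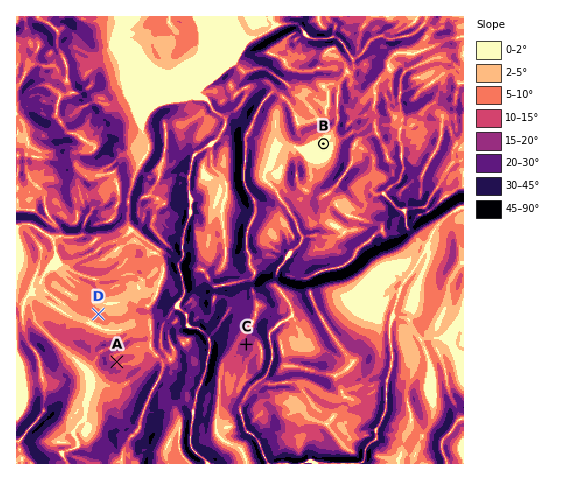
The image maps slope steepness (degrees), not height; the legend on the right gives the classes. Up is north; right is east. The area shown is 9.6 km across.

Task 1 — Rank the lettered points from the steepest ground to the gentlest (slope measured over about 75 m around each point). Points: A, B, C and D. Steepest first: C A D B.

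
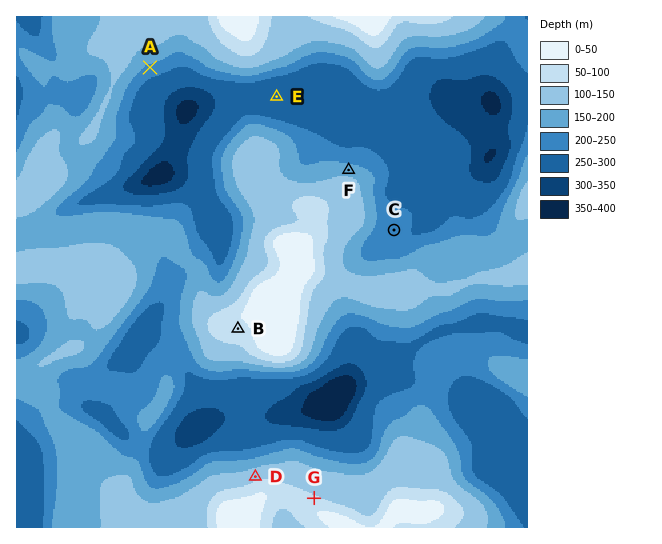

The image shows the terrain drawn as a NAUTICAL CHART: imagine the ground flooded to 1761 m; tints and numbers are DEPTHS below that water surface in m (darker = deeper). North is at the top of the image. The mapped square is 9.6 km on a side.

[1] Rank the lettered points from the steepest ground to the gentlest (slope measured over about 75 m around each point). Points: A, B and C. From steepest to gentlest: A B C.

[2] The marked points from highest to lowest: G D F E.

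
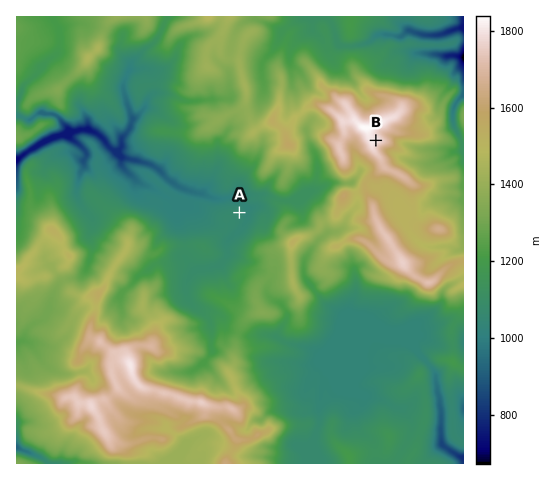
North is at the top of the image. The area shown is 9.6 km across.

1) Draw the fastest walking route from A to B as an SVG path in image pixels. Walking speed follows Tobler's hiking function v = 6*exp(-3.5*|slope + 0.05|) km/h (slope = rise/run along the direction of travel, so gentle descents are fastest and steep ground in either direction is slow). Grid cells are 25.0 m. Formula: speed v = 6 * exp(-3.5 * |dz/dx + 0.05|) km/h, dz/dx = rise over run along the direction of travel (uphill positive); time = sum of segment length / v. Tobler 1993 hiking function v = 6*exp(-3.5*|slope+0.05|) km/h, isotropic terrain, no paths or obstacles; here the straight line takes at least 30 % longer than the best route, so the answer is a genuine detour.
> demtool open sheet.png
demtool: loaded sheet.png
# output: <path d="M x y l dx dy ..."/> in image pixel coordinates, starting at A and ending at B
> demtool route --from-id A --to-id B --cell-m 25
<path d="M239 213l11 0 7-3 10 0 12-6 8 0 12 6 5 0 11-6 4 0 4-2 2-1 2-5 8-8 21-10 1 0 1-4 0-7 2-2-3-3 0-1-1-1 1-2-1-3-2-1 0-2-1-2 1-3 1 0 0-1 5 0 0-1 2 1 3 4 5 2-1-2 3 1 4-11"/>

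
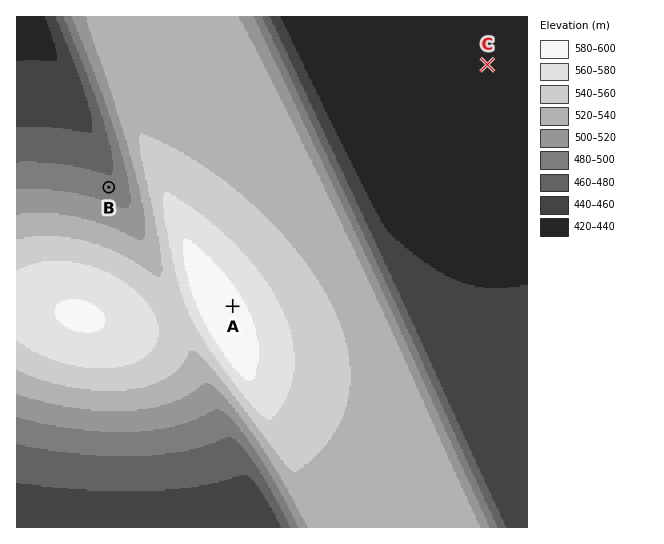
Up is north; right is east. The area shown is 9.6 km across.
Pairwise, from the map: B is higher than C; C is lower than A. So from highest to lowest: A B C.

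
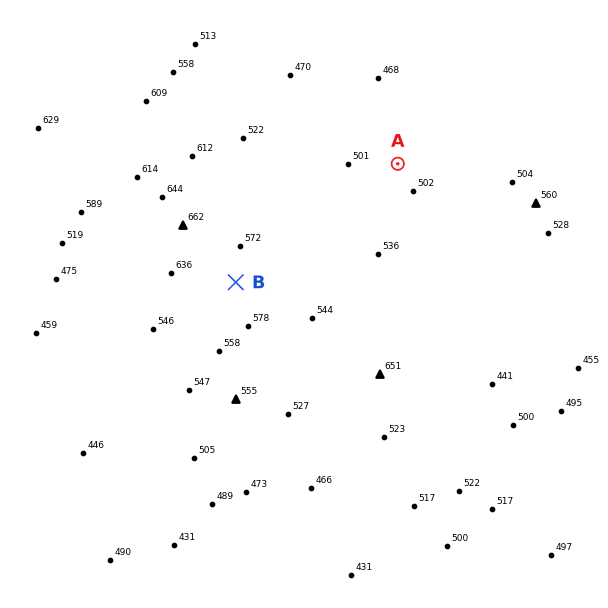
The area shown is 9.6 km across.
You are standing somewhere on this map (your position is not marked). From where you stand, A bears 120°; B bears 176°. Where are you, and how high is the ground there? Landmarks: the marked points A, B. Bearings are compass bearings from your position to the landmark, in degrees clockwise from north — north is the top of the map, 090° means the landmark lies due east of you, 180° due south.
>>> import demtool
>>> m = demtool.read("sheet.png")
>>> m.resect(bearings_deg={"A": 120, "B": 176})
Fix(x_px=220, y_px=61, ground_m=490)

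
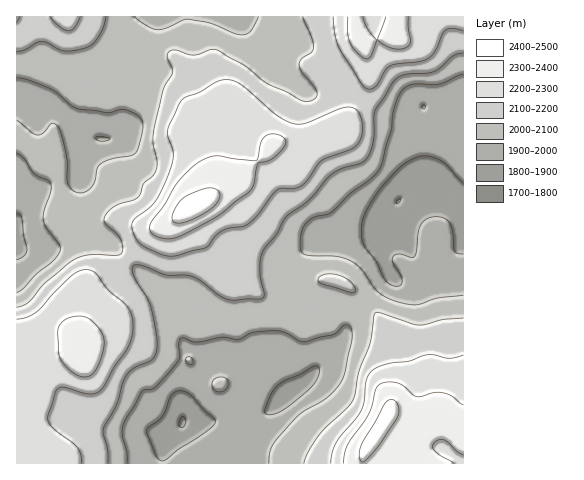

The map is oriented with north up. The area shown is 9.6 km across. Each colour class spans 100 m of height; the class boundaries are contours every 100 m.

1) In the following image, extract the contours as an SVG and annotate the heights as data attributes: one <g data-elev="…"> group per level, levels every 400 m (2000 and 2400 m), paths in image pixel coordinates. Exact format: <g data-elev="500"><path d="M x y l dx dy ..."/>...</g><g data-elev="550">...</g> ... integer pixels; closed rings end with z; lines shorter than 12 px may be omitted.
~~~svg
<g data-elev="2000"><path d="M127 463l0-10-5-19 2-11 17-31 14-5 23-26 2-5-1-13 2-5 14 4 27-5 16 2 15-7 23-1 9 1 14 9 6 1 29-8 9-8 5-1 3 4 1 10-7 33-4 10-13 15-26 15-12 12-18 22-3 8 0 9"/><path d="M216 391l6 1 4-3 2-6-2-5-7-1-6 4-1 5z"/><path d="M189 364l3 0 1-3-2-4-3 0-2 3z"/><path d="M463 295l-25 3-21 7-20-3-11-5-8-5-16-22-9-8-16-5-32-2-4-4-1-7 2-14 5-8 7-5 18-5 17-18 21-15 8-8 4-9 9-31 4-25 3-10 5-7 10-5 27 0 23-10"/><path d="M17 153l7 6 10 14 13 7 4 3 0 7-7 20-1 11 3 6 13 17 1 5-2 6-4 5-18 14-14 15-5 4"/><path d="M17 78l12 2 22 9 20 16 7 4 30 4 14-4 8 2 10 7 3 9-4 19-3 7-5 3-20 3-10 5-4 4-2 12-3 6-5 5-7 2-7-3-5-7-2-28-5-22-4-7-5-3-9 10-7 2-19-15"/><path d="M259 17l-9 15-8 3-8-2-24-10-22-4-6 1-17 9-10 0-10-4-11-8"/></g><g data-elev="2400"><path d="M361 461l2 1 2-2 10-10 21-31 3-10-4-9-5 0-5 3-22 38-4 11z"/><path d="M177 223l15-3 19-11 8-9 1-5-1-3-5-4-7 0-24 10-5 6-6 11 1 6z"/></g>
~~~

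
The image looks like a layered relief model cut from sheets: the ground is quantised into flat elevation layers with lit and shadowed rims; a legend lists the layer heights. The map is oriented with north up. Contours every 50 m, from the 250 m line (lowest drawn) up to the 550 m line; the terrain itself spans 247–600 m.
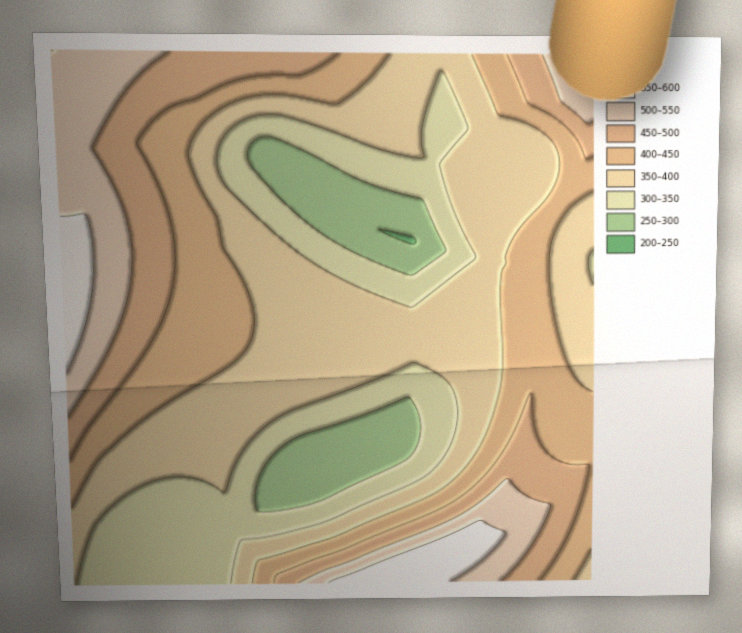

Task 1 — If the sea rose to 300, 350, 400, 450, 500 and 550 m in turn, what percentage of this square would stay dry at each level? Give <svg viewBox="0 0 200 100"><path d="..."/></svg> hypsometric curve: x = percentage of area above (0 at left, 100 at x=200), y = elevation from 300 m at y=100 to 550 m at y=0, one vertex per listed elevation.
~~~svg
<svg viewBox="0 0 200 100"><path d="M184 100l-35-20-62-20-39-20-24-20-18-20"/></svg>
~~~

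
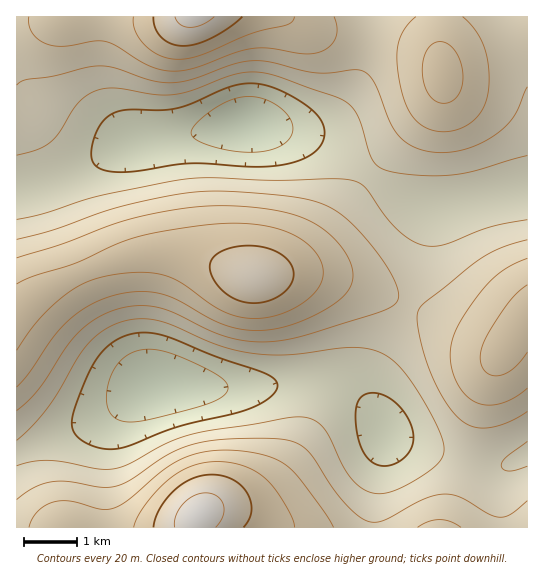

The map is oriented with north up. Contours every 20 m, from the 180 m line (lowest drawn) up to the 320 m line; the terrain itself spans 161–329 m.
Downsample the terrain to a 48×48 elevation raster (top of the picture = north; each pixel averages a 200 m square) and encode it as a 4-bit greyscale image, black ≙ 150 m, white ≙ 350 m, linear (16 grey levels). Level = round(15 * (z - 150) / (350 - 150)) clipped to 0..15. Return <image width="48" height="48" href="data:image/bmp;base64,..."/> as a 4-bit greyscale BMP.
<image width="48" height="48" href="data:image/bmp;base64,Qk32BAAAAAAAAHYAAAAoAAAAMAAAADAAAAABAAQAAAAAAIAEAAATCwAAEwsAABAAAAAAAAAAAAAAABEREQAiIiIAMzMzAERERABVVVUAZmZmAHd3dwCIiIgAmZmZAKqqqgC7u7sAzMzMAN3d3QDu7u4A////AIiZmZmZmrzN3d3LuqqpmId3d4iIiId3d4iJmZiJmqvN3d3Mu6qZiHdmZ3eIiHd3d3iIiIiIiavM3d3MuqqZh3ZmZmd3d3ZmZ2d3h3d3iJq8zdzLuqmYh2ZVVWZmdmZmZmZnd2Zmd4mrvMy7qpmId2VVRVVmZmZlVlZmZlVVZniaq7uqqZiHdlVEREVVZmZVVVVVVVREVWd4mZmZmIh3ZlRENERVVmZVVVVVRERERFVneIiIiHd3ZVRDM0RFVmZmVVVUREMzM0RVZmZ3d3dmZVRDMzRFZmZmZWVURDMzMzM0RVVVZmZmVUQzMzRVZnd3ZmZVRDMiIiIjM0REVVVVVURDM0RWZ3eHd3ZlRDMiIREiIjMzREVVVERDNEVWd4iIh4dlVDMiEREREiIzNEREREREREVmeImZmId2VEMiEREREiIzM0RERERERFVniJmZmZh2ZUMyIRERIiMzREREREREVVZniZqqqZmHZUQyIhEiIzNERVVVVVVVVWZ3iZqqqpmHdlQzIiIjNEVVVmVVVVVVVmZ3iZqqqqmYdmVEMzM0RWZnd3dmZmZmZmd3iZqqqqqZh2ZVRERVZneIiIh3d2ZmZmd3iJmqqqqpmHdmVVVmeImZqZmIh3d3Znd3iJmqqqqqmYh3Zmd4iZqru6qZiId3d3d3eImaqqqqqZmIiIiJmqu7y7uqmYh3d3d3eIiZqqqqqqmZmZmZqrvMzMu6qZiHd3d3d4iZmqqqqqqqmZqqq7zMzMu6qZiHd2Zmd3iJmZmaqqqqqqqqu7zMzMu6qZiHdmZmZneIiYiZmaqqqqqru7vMzLu6qZh3dmZmZmd3iHiIiZmqqqqqu7u7u7uqmYh3ZmVVVmZnd2d3eImZmqqqqqq7uqqpmId2ZVVVVVVmZmZmd3iImZmZqqqqqpmYiHdmZVVVVVVVVVVVZmd3iIiZmZmZmYiId3ZmVVVERFVVVVVVVVZmd3d4iIiIiId3dmZlVVVEREREREREVVVVVmZnd3d3d2ZmZmZVVVVVVVVERERERERERVVVZmZlVVVVVVVVVVVVVVVVRFVURERERERERERERERFVVVVVVVmZVVVVVVVREQzMzMzMzMzMzNERFVVVmZmZmZlVVVVVEQzMzMzMyIiIiMzRFVVZmd3d3ZmZmZVVUQzMzMyIiIRESIzREVWZneIiHd2ZmZmVUQzMzMzIiERESIzREVWZ3iIiIh3dmZmVVRDMzMzMiERESIzRFVWd4iZmZiHd2ZmZVVEREREMyIhEiM0RVVmd4maqZiHd3ZmZlVVVVVVVDMyIzRFVVZmeImqqpmId3d2ZmZVZmZmZVREREVVZmZneJmqqpmId3d3d2Zmd3iId2ZVVVZmd3d3eJmqqpmId3d3d3d3eImZmId2Znd3d3d3iJmqqpmId3iIiIiIiZqqqpmIiIiIiId3iJmqqpmId4iIiIiImau8u7qZmZmZmIh3iJmqqZiId4iZmZmZmrvMzMu6qqmZmYh3iImZmZiHeIiZmZmZmrzN3dy7qqqpmIh3eIiZmYh3eA=="/>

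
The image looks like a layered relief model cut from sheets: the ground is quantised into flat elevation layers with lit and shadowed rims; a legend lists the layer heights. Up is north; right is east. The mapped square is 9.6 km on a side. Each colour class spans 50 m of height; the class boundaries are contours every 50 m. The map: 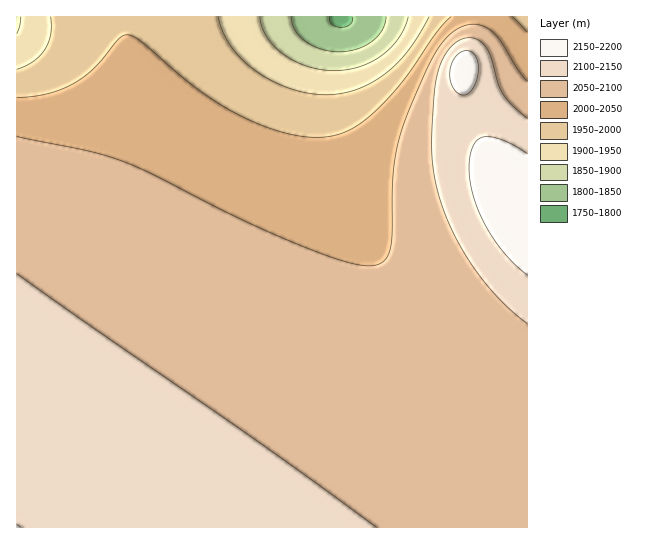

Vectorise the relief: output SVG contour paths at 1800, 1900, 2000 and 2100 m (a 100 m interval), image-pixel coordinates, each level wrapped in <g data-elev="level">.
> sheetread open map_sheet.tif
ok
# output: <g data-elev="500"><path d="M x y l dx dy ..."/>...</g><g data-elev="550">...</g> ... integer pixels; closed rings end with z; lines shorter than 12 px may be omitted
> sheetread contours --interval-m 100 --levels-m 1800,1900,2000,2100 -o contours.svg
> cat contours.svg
<g data-elev="1800"><path d="M352 17l1 4-3 4-9 2-10-3-1-3 0-4"/></g><g data-elev="1900"><path d="M21 17l-1 9-3 8"/><path d="M408 17l-3 10-6 11-8 9-9 8-11 7-12 5-12 3-13 1-13-1-14-4-12-5-12-7-9-8-7-9-5-10-2-10"/></g><g data-elev="2000"><path d="M527 32l-15-15"/><path d="M451 17l-16 17-32 46-22 26-26 21-12 6-12 3-18 1-22-3-25-7-25-11-40-25-59-49-13-7-6 1-4 2-24 29-21 16-27 11-30 4"/></g><g data-elev="2100"><path d="M376 527l-116-84-243-169"/><path d="M527 118l-16-14-9-11-4-11-8-27-7-12-8-4-8-1-8 2-8 6-6 9-5 11-6 29-2 58 2 20 4 21 14 36 21 36 25 32 29 26"/></g>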